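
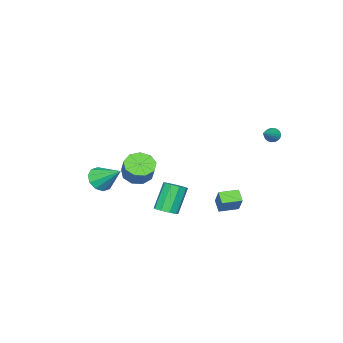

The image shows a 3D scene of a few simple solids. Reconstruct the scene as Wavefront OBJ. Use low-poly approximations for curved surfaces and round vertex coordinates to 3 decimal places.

v -0.042 2.566 -3.332
v 0.448 3.201 -2.197
v -1.03 3.263 -3.296
v -0.541 3.898 -2.161
v 0.361 3.162 -3.839
v 0.85 3.797 -2.704
v -0.628 3.859 -3.803
v -0.138 4.494 -2.668
v 1.575 0.216 -4.361
v 2.202 0.388 -3.987
v 1.212 0.296 -2.286
v 0.585 0.124 -2.659
v 1.948 0.817 -4.111
v 0.959 0.724 -2.41
v 1.52 0.964 -4.352
v 0.531 0.872 -2.651
v 1.117 0.761 -4.597
v 0.128 0.669 -2.896
v 0.929 0.304 -4.731
v -0.061 0.212 -3.03
v 1.042 -0.195 -4.692
v 0.053 -0.287 -2.991
v 1.405 -0.501 -4.498
v 0.416 -0.594 -2.797
v 1.847 -0.472 -4.239
v 0.858 -0.564 -2.538
v 2.162 -0.121 -4.037
v 1.172 -0.213 -2.336
v 1.715 -4.77 -3.398
v 2.423 -5.119 -2.887
v 1.625 -3.23 -2.222
v 2.65 -4.786 -3.306
v 2.52 -4.448 -3.76
v 2.082 -4.232 -4.075
v 1.504 -4.223 -4.132
v 1.006 -4.422 -3.908
v 0.779 -4.755 -3.489
v 0.909 -5.093 -3.035
v 1.347 -5.309 -2.72
v 1.925 -5.318 -2.663
v -4.184 3.505 0.76
v -3.905 3.39 0.325
v -2.796 3.855 1.56
v -3.948 3.621 0.3
v -4.039 3.828 0.366
v -4.158 3.972 0.511
v -4.283 4.023 0.704
v -4.387 3.971 0.909
v -4.452 3.828 1.085
v -4.464 3.62 1.196
v -4.42 3.389 1.221
v -4.33 3.182 1.155
v -4.211 3.038 1.01
v -4.086 2.987 0.817
v -3.981 3.039 0.612
v -3.916 3.182 0.436
v 2.933 -0.76 -0.921
v 3.717 -0.511 -1.397
v 4.19 0.108 -0.295
v 3.407 -0.14 0.181
v 3.263 -0.051 -1.461
v 3.736 0.569 -0.359
v 2.655 0.078 -1.272
v 3.128 0.697 -0.17
v 2.177 -0.185 -0.919
v 2.65 0.434 0.183
v 2.053 -0.717 -0.567
v 2.526 -0.098 0.535
v 2.341 -1.269 -0.38
v 2.814 -0.65 0.722
v 2.906 -1.583 -0.447
v 3.38 -0.963 0.655
v 3.484 -1.511 -0.735
v 3.958 -0.891 0.367
v 3.805 -1.088 -1.111
v 4.278 -0.468 -0.008
f 2 4 1
f 5 2 1
f 1 4 3
f 3 5 1
f 2 8 4
f 6 2 5
f 6 8 2
f 4 8 3
f 7 5 3
f 3 8 7
f 7 6 5
f 8 6 7
f 10 9 13
f 10 13 11
f 11 13 14
f 11 14 12
f 13 9 15
f 13 15 14
f 14 15 16
f 14 16 12
f 15 9 17
f 15 17 16
f 16 17 18
f 16 18 12
f 17 9 19
f 17 19 18
f 18 19 20
f 18 20 12
f 19 9 21
f 19 21 20
f 20 21 22
f 20 22 12
f 21 9 23
f 21 23 22
f 22 23 24
f 22 24 12
f 23 9 25
f 23 25 24
f 24 25 26
f 24 26 12
f 25 9 27
f 25 27 26
f 26 27 28
f 26 28 12
f 27 9 10
f 27 10 28
f 28 10 11
f 28 11 12
f 30 29 32
f 30 32 31
f 32 29 33
f 32 33 31
f 33 29 34
f 33 34 31
f 34 29 35
f 34 35 31
f 35 29 36
f 35 36 31
f 36 29 37
f 36 37 31
f 37 29 38
f 37 38 31
f 38 29 39
f 38 39 31
f 39 29 40
f 39 40 31
f 40 29 30
f 40 30 31
f 42 41 44
f 42 44 43
f 44 41 45
f 44 45 43
f 45 41 46
f 45 46 43
f 46 41 47
f 46 47 43
f 47 41 48
f 47 48 43
f 48 41 49
f 48 49 43
f 49 41 50
f 49 50 43
f 50 41 51
f 50 51 43
f 51 41 52
f 51 52 43
f 52 41 53
f 52 53 43
f 53 41 54
f 53 54 43
f 54 41 55
f 54 55 43
f 55 41 56
f 55 56 43
f 56 41 42
f 56 42 43
f 58 57 61
f 58 61 59
f 59 61 62
f 59 62 60
f 61 57 63
f 61 63 62
f 62 63 64
f 62 64 60
f 63 57 65
f 63 65 64
f 64 65 66
f 64 66 60
f 65 57 67
f 65 67 66
f 66 67 68
f 66 68 60
f 67 57 69
f 67 69 68
f 68 69 70
f 68 70 60
f 69 57 71
f 69 71 70
f 70 71 72
f 70 72 60
f 71 57 73
f 71 73 72
f 72 73 74
f 72 74 60
f 73 57 75
f 73 75 74
f 74 75 76
f 74 76 60
f 75 57 58
f 75 58 76
f 76 58 59
f 76 59 60



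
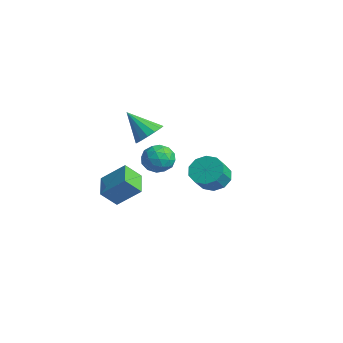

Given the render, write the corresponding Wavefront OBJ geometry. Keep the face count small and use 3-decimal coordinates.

v 0.911 -2.118 1.437
v 1.802 -1.917 1.683
v 1.318 -3.563 1.137
v 2.209 -3.362 1.383
v 1.53 -3.381 2.041
v 1.278 -2.487 2.226
v 1.842 -2.993 0.594
v 1.59 -2.099 0.779
v 2.378 -2.458 1.162
v 2.185 -2.698 2.056
v 0.935 -2.782 0.764
v 0.742 -3.022 1.658
v 1.321 -1.89 1.586
v 1.799 -3.59 1.234
v 1.4 -3.6 1.621
v 1.924 -3.482 1.765
v 1.012 -2.226 1.906
v 1.537 -2.108 2.05
v 1.376 -2.968 2.261
v 1.583 -3.372 0.77
v 2.108 -3.254 0.914
v 1.196 -1.998 1.055
v 1.72 -1.88 1.199
v 1.744 -2.512 0.559
v 2.183 -2.091 1.424
v 2.422 -2.94 1.248
v 2.206 -2.723 0.784
v 2.058 -2.198 0.893
v 2.07 -2.232 1.95
v 2.309 -3.081 1.774
v 1.909 -3.092 2.161
v 1.761 -2.567 2.27
v 2.408 -2.549 1.644
v 0.811 -2.399 1.046
v 1.05 -3.248 0.87
v 1.359 -2.913 0.55
v 1.211 -2.388 0.659
v 0.698 -2.54 1.572
v 0.937 -3.389 1.396
v 1.062 -3.282 1.927
v 0.914 -2.757 2.036
v 0.712 -2.931 1.176
v -2.223 -1.205 1.176
v -1.641 -0.854 1.825
v -3.317 -1.995 2.584
v -1.977 -0.509 1.758
v -2.379 -0.35 1.534
v -2.74 -0.42 1.215
v -2.962 -0.701 0.885
v -2.986 -1.116 0.634
v -2.806 -1.556 0.527
v -2.47 -1.901 0.594
v -2.068 -2.06 0.817
v -1.707 -1.989 1.136
v -1.485 -1.709 1.466
v -1.461 -1.293 1.718
v -0.615 -4.016 -2.651
v -0.809 -4.875 -1.736
v -1.949 -3.305 -2.265
v -2.142 -4.164 -1.35
v 0.242 -3.016 -1.53
v 0.049 -3.875 -0.615
v -1.091 -2.305 -1.144
v -1.285 -3.164 -0.229
v -2.876 3.148 -3.403
v -1.939 3.263 -3.839
v -1.366 2.407 -2.832
v -2.304 2.292 -2.397
v -2.013 3.728 -3.402
v -1.44 2.872 -2.395
v -2.417 3.971 -2.965
v -1.844 3.116 -1.958
v -2.996 3.9 -2.696
v -2.424 3.045 -1.689
v -3.53 3.542 -2.697
v -2.957 2.686 -1.69
v -3.814 3.033 -2.968
v -3.241 2.177 -1.961
v -3.74 2.568 -3.405
v -3.167 1.712 -2.398
v -3.336 2.324 -3.842
v -2.763 1.469 -2.835
v -2.756 2.395 -4.111
v -2.184 1.54 -3.104
v -2.223 2.754 -4.11
v -1.65 1.898 -3.103
f 1 38 17
f 38 12 41
f 17 41 6
f 38 41 17
f 1 17 13
f 17 6 18
f 13 18 2
f 17 18 13
f 1 13 22
f 13 2 23
f 22 23 8
f 13 23 22
f 1 22 34
f 22 8 37
f 34 37 11
f 22 37 34
f 1 34 38
f 34 11 42
f 38 42 12
f 34 42 38
f 2 18 29
f 18 6 32
f 29 32 10
f 18 32 29
f 6 41 19
f 41 12 40
f 19 40 5
f 41 40 19
f 12 42 39
f 42 11 35
f 39 35 3
f 42 35 39
f 11 37 36
f 37 8 24
f 36 24 7
f 37 24 36
f 8 23 28
f 23 2 25
f 28 25 9
f 23 25 28
f 4 30 16
f 30 10 31
f 16 31 5
f 30 31 16
f 4 16 14
f 16 5 15
f 14 15 3
f 16 15 14
f 4 14 21
f 14 3 20
f 21 20 7
f 14 20 21
f 4 21 26
f 21 7 27
f 26 27 9
f 21 27 26
f 4 26 30
f 26 9 33
f 30 33 10
f 26 33 30
f 5 31 19
f 31 10 32
f 19 32 6
f 31 32 19
f 3 15 39
f 15 5 40
f 39 40 12
f 15 40 39
f 7 20 36
f 20 3 35
f 36 35 11
f 20 35 36
f 9 27 28
f 27 7 24
f 28 24 8
f 27 24 28
f 10 33 29
f 33 9 25
f 29 25 2
f 33 25 29
f 44 43 46
f 44 46 45
f 46 43 47
f 46 47 45
f 47 43 48
f 47 48 45
f 48 43 49
f 48 49 45
f 49 43 50
f 49 50 45
f 50 43 51
f 50 51 45
f 51 43 52
f 51 52 45
f 52 43 53
f 52 53 45
f 53 43 54
f 53 54 45
f 54 43 55
f 54 55 45
f 55 43 56
f 55 56 45
f 56 43 44
f 56 44 45
f 58 60 57
f 61 58 57
f 57 60 59
f 59 61 57
f 58 64 60
f 62 58 61
f 62 64 58
f 60 64 59
f 63 61 59
f 59 64 63
f 63 62 61
f 64 62 63
f 66 65 69
f 66 69 67
f 67 69 70
f 67 70 68
f 69 65 71
f 69 71 70
f 70 71 72
f 70 72 68
f 71 65 73
f 71 73 72
f 72 73 74
f 72 74 68
f 73 65 75
f 73 75 74
f 74 75 76
f 74 76 68
f 75 65 77
f 75 77 76
f 76 77 78
f 76 78 68
f 77 65 79
f 77 79 78
f 78 79 80
f 78 80 68
f 79 65 81
f 79 81 80
f 80 81 82
f 80 82 68
f 81 65 83
f 81 83 82
f 82 83 84
f 82 84 68
f 83 65 85
f 83 85 84
f 84 85 86
f 84 86 68
f 85 65 66
f 85 66 86
f 86 66 67
f 86 67 68



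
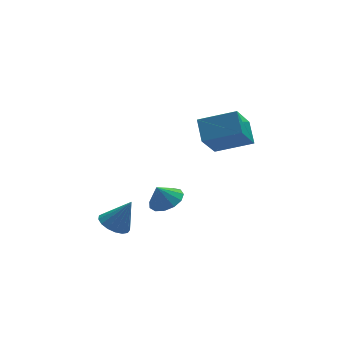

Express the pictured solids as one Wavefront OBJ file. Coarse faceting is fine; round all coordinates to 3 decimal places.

v -1.614 -3.711 -1.442
v -0.915 -3.625 -1.82
v -0.846 -3.869 -0.058
v -1.012 -3.267 -1.725
v -1.247 -3.011 -1.565
v -1.566 -2.915 -1.377
v -1.897 -3.001 -1.204
v -2.162 -3.25 -1.085
v -2.302 -3.605 -1.047
v -2.284 -3.984 -1.101
v -2.113 -4.3 -1.232
v -1.827 -4.481 -1.411
v -1.493 -4.486 -1.597
v -1.186 -4.314 -1.748
v -0.977 -4.003 -1.828
v 2.396 -4.001 3.26
v 2.563 -2.963 3.99
v 3.364 -3.114 1.778
v 3.53 -2.076 2.507
v 4.01 -4.704 3.893
v 4.176 -3.666 4.622
v 4.977 -3.817 2.41
v 5.144 -2.779 3.14
v 1.078 -3.045 -0.974
v 1.625 -2.403 -0.762
v 0.642 -2.975 -0.066
v 1.234 -2.189 -0.965
v 0.793 -2.247 -1.172
v 0.442 -2.558 -1.316
v 0.294 -3.024 -1.351
v 0.394 -3.496 -1.267
v 0.711 -3.825 -1.09
v 1.145 -3.907 -0.876
v 1.557 -3.714 -0.693
v 1.817 -3.309 -0.6
v 1.842 -2.821 -0.625
f 2 1 4
f 2 4 3
f 4 1 5
f 4 5 3
f 5 1 6
f 5 6 3
f 6 1 7
f 6 7 3
f 7 1 8
f 7 8 3
f 8 1 9
f 8 9 3
f 9 1 10
f 9 10 3
f 10 1 11
f 10 11 3
f 11 1 12
f 11 12 3
f 12 1 13
f 12 13 3
f 13 1 14
f 13 14 3
f 14 1 15
f 14 15 3
f 15 1 2
f 15 2 3
f 17 19 16
f 20 17 16
f 16 19 18
f 18 20 16
f 17 23 19
f 21 17 20
f 21 23 17
f 19 23 18
f 22 20 18
f 18 23 22
f 22 21 20
f 23 21 22
f 25 24 27
f 25 27 26
f 27 24 28
f 27 28 26
f 28 24 29
f 28 29 26
f 29 24 30
f 29 30 26
f 30 24 31
f 30 31 26
f 31 24 32
f 31 32 26
f 32 24 33
f 32 33 26
f 33 24 34
f 33 34 26
f 34 24 35
f 34 35 26
f 35 24 36
f 35 36 26
f 36 24 25
f 36 25 26



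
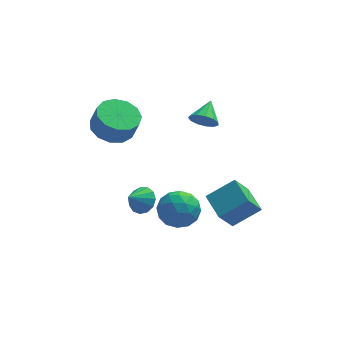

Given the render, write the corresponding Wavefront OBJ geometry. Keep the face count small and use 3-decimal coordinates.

v -1.5 0.685 -1.317
v -0.924 0.772 -0.441
v -1.216 -0.992 -1.339
v -0.64 -0.905 -0.463
v -1.679 -0.753 -0.426
v -1.855 0.284 -0.412
v -0.285 -0.504 -1.368
v -0.461 0.533 -1.354
v -0.173 0.037 -0.473
v -1.035 -0.117 0.109
v -1.105 -0.103 -1.889
v -1.967 -0.257 -1.307
v -1.237 0.876 -0.877
v -0.903 -1.096 -0.903
v -1.514 -1.006 -0.881
v -1.175 -0.955 -0.366
v -1.785 0.589 -0.86
v -1.446 0.64 -0.346
v -1.89 -0.256 -0.336
v -0.694 -0.86 -1.434
v -0.355 -0.809 -0.92
v -0.965 0.735 -1.414
v -0.626 0.786 -0.899
v -0.25 0.036 -1.444
v -0.457 0.495 -0.381
v -0.29 -0.491 -0.394
v -0.081 -0.255 -0.925
v -0.185 0.354 -0.918
v -0.964 0.404 -0.039
v -0.797 -0.582 -0.052
v -1.408 -0.492 -0.03
v -1.511 0.117 -0.022
v -0.522 -0.028 -0.057
v -1.343 0.362 -1.728
v -1.176 -0.624 -1.741
v -0.629 -0.337 -1.758
v -0.732 0.272 -1.75
v -1.85 0.271 -1.386
v -1.683 -0.715 -1.399
v -1.955 -0.574 -0.862
v -2.059 0.035 -0.855
v -1.618 -0.192 -1.723
v 0.231 2.507 3.061
v 0.641 2.104 3.494
v 0.649 3.533 3.619
v 0.868 2.189 3.168
v 0.892 2.375 2.808
v 0.706 2.603 2.529
v 0.369 2.8 2.418
v -0.011 2.905 2.512
v -0.315 2.883 2.78
v -0.446 2.742 3.137
v -0.361 2.526 3.47
v -0.089 2.305 3.674
v 0.285 2.147 3.682
v 0.689 -0.575 -1.135
v 2.022 -0.298 -0.276
v 0.208 0.732 -0.81
v 1.541 1.009 0.049
v 1.379 -0.009 -2.389
v 2.712 0.268 -1.53
v 0.898 1.298 -2.064
v 2.231 1.575 -1.205
v -2.643 1.165 -1.327
v -2.044 0.874 -1.004
v -3.297 0.655 -0.573
v -2.113 1.24 -0.816
v -2.35 1.582 -0.79
v -2.68 1.791 -0.935
v -2.998 1.802 -1.204
v -3.204 1.61 -1.512
v -3.231 1.277 -1.761
v -3.072 0.908 -1.872
v -2.776 0.62 -1.81
v -2.439 0.506 -1.594
v -2.166 0.6 -1.294
v -3.869 3.202 2.244
v -3 2.691 1.886
v -2.682 2.466 2.979
v -3.551 2.978 3.336
v -2.84 3.268 1.958
v -2.522 3.043 3.051
v -3.006 3.824 2.121
v -2.689 3.599 3.213
v -3.447 4.182 2.322
v -3.129 3.958 3.415
v -4.021 4.23 2.499
v -3.704 4.005 3.592
v -4.547 3.951 2.595
v -4.23 3.727 3.688
v -4.858 3.435 2.579
v -4.54 3.21 3.672
v -4.855 2.845 2.457
v -4.537 2.62 3.549
v -4.538 2.368 2.267
v -4.22 2.143 3.359
v -4.009 2.156 2.069
v -3.692 1.931 3.162
v -3.436 2.276 1.927
v -3.118 2.052 3.02
f 1 38 17
f 38 12 41
f 17 41 6
f 38 41 17
f 1 17 13
f 17 6 18
f 13 18 2
f 17 18 13
f 1 13 22
f 13 2 23
f 22 23 8
f 13 23 22
f 1 22 34
f 22 8 37
f 34 37 11
f 22 37 34
f 1 34 38
f 34 11 42
f 38 42 12
f 34 42 38
f 2 18 29
f 18 6 32
f 29 32 10
f 18 32 29
f 6 41 19
f 41 12 40
f 19 40 5
f 41 40 19
f 12 42 39
f 42 11 35
f 39 35 3
f 42 35 39
f 11 37 36
f 37 8 24
f 36 24 7
f 37 24 36
f 8 23 28
f 23 2 25
f 28 25 9
f 23 25 28
f 4 30 16
f 30 10 31
f 16 31 5
f 30 31 16
f 4 16 14
f 16 5 15
f 14 15 3
f 16 15 14
f 4 14 21
f 14 3 20
f 21 20 7
f 14 20 21
f 4 21 26
f 21 7 27
f 26 27 9
f 21 27 26
f 4 26 30
f 26 9 33
f 30 33 10
f 26 33 30
f 5 31 19
f 31 10 32
f 19 32 6
f 31 32 19
f 3 15 39
f 15 5 40
f 39 40 12
f 15 40 39
f 7 20 36
f 20 3 35
f 36 35 11
f 20 35 36
f 9 27 28
f 27 7 24
f 28 24 8
f 27 24 28
f 10 33 29
f 33 9 25
f 29 25 2
f 33 25 29
f 44 43 46
f 44 46 45
f 46 43 47
f 46 47 45
f 47 43 48
f 47 48 45
f 48 43 49
f 48 49 45
f 49 43 50
f 49 50 45
f 50 43 51
f 50 51 45
f 51 43 52
f 51 52 45
f 52 43 53
f 52 53 45
f 53 43 54
f 53 54 45
f 54 43 55
f 54 55 45
f 55 43 44
f 55 44 45
f 57 59 56
f 60 57 56
f 56 59 58
f 58 60 56
f 57 63 59
f 61 57 60
f 61 63 57
f 59 63 58
f 62 60 58
f 58 63 62
f 62 61 60
f 63 61 62
f 65 64 67
f 65 67 66
f 67 64 68
f 67 68 66
f 68 64 69
f 68 69 66
f 69 64 70
f 69 70 66
f 70 64 71
f 70 71 66
f 71 64 72
f 71 72 66
f 72 64 73
f 72 73 66
f 73 64 74
f 73 74 66
f 74 64 75
f 74 75 66
f 75 64 76
f 75 76 66
f 76 64 65
f 76 65 66
f 78 77 81
f 78 81 79
f 79 81 82
f 79 82 80
f 81 77 83
f 81 83 82
f 82 83 84
f 82 84 80
f 83 77 85
f 83 85 84
f 84 85 86
f 84 86 80
f 85 77 87
f 85 87 86
f 86 87 88
f 86 88 80
f 87 77 89
f 87 89 88
f 88 89 90
f 88 90 80
f 89 77 91
f 89 91 90
f 90 91 92
f 90 92 80
f 91 77 93
f 91 93 92
f 92 93 94
f 92 94 80
f 93 77 95
f 93 95 94
f 94 95 96
f 94 96 80
f 95 77 97
f 95 97 96
f 96 97 98
f 96 98 80
f 97 77 99
f 97 99 98
f 98 99 100
f 98 100 80
f 99 77 78
f 99 78 100
f 100 78 79
f 100 79 80



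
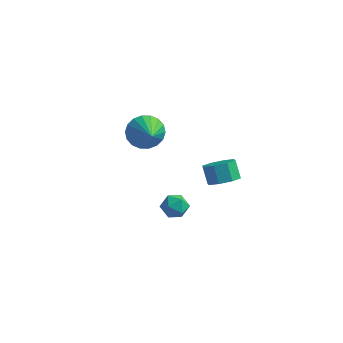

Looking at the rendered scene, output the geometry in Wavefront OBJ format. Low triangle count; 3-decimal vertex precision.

v -1.074 -0.657 0.974
v -0.298 -0.218 0.854
v -0.266 -1.843 1.866
v -0.439 -0.059 1.194
v -0.706 -0.018 1.49
v -1.046 -0.104 1.683
v -1.391 -0.3 1.736
v -1.674 -0.566 1.638
v -1.838 -0.85 1.409
v -1.851 -1.096 1.093
v -1.709 -1.256 0.754
v -1.442 -1.296 0.458
v -1.102 -1.21 0.264
v -0.757 -1.015 0.211
v -0.474 -0.748 0.309
v -0.31 -0.464 0.539
v 1.579 2.292 -4.096
v 2.319 2.479 -3.798
v 1.882 2.916 -2.986
v 1.141 2.728 -3.284
v 2.087 2.931 -4.166
v 1.65 3.368 -3.354
v 1.557 3.009 -4.493
v 1.12 3.445 -3.682
v 1.04 2.666 -4.588
v 0.602 3.103 -3.776
v 0.838 2.104 -4.394
v 0.401 2.541 -3.582
v 1.07 1.652 -4.026
v 0.633 2.089 -3.214
v 1.6 1.575 -3.698
v 1.163 2.011 -2.887
v 2.118 1.917 -3.604
v 1.68 2.354 -2.792
v 0.946 -3.033 -1.069
v 1.53 -2.923 -1.406
v 1.37 -3.957 -0.634
v 1.954 -3.847 -0.971
v 1.774 -3.435 -0.456
v 1.511 -2.864 -0.725
v 1.389 -4.016 -1.315
v 1.126 -3.445 -1.584
v 1.804 -3.531 -1.558
v 2.042 -3.171 -1.027
v 0.858 -3.709 -1.013
v 1.096 -3.349 -0.482
f 2 1 4
f 2 4 3
f 4 1 5
f 4 5 3
f 5 1 6
f 5 6 3
f 6 1 7
f 6 7 3
f 7 1 8
f 7 8 3
f 8 1 9
f 8 9 3
f 9 1 10
f 9 10 3
f 10 1 11
f 10 11 3
f 11 1 12
f 11 12 3
f 12 1 13
f 12 13 3
f 13 1 14
f 13 14 3
f 14 1 15
f 14 15 3
f 15 1 16
f 15 16 3
f 16 1 2
f 16 2 3
f 18 17 21
f 18 21 19
f 19 21 22
f 19 22 20
f 21 17 23
f 21 23 22
f 22 23 24
f 22 24 20
f 23 17 25
f 23 25 24
f 24 25 26
f 24 26 20
f 25 17 27
f 25 27 26
f 26 27 28
f 26 28 20
f 27 17 29
f 27 29 28
f 28 29 30
f 28 30 20
f 29 17 31
f 29 31 30
f 30 31 32
f 30 32 20
f 31 17 33
f 31 33 32
f 32 33 34
f 32 34 20
f 33 17 18
f 33 18 34
f 34 18 19
f 34 19 20
f 35 46 40
f 35 40 36
f 35 36 42
f 35 42 45
f 35 45 46
f 36 40 44
f 40 46 39
f 46 45 37
f 45 42 41
f 42 36 43
f 38 44 39
f 38 39 37
f 38 37 41
f 38 41 43
f 38 43 44
f 39 44 40
f 37 39 46
f 41 37 45
f 43 41 42
f 44 43 36



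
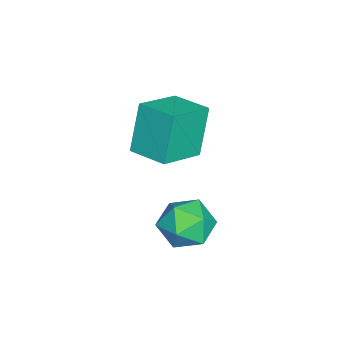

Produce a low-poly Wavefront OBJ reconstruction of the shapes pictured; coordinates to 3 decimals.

v -0.779 -2.067 -2.737
v -1.359 -1.943 -1.208
v -0.223 -0.999 -2.612
v -0.803 -0.876 -1.083
v 0.443 -2.764 -2.217
v -0.137 -2.641 -0.688
v 0.999 -1.697 -2.092
v 0.419 -1.573 -0.563
v 1.776 -0.577 -2.664
v 2.572 -0.275 -2.686
v 2.028 -1.325 -3.794
v 2.824 -1.023 -3.816
v 2.588 -1.556 -3.194
v 2.432 -1.093 -2.497
v 2.168 -0.507 -3.983
v 2.012 -0.044 -3.286
v 2.814 -0.231 -3.502
v 3.074 -0.88 -3.014
v 1.526 -0.72 -3.466
v 1.786 -1.369 -2.978
f 2 4 1
f 5 2 1
f 1 4 3
f 3 5 1
f 2 8 4
f 6 2 5
f 6 8 2
f 4 8 3
f 7 5 3
f 3 8 7
f 7 6 5
f 8 6 7
f 9 20 14
f 9 14 10
f 9 10 16
f 9 16 19
f 9 19 20
f 10 14 18
f 14 20 13
f 20 19 11
f 19 16 15
f 16 10 17
f 12 18 13
f 12 13 11
f 12 11 15
f 12 15 17
f 12 17 18
f 13 18 14
f 11 13 20
f 15 11 19
f 17 15 16
f 18 17 10



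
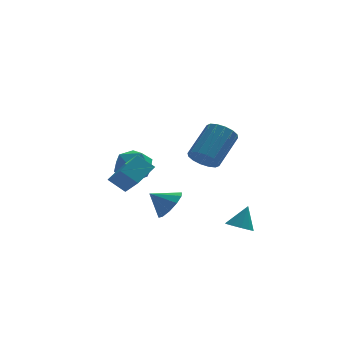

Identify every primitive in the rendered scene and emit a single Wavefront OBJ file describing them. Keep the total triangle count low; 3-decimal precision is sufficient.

v -2.022 3.575 -0.438
v -1.478 4.155 -1.093
v -0.762 3.625 0.653
v -0.218 4.205 -0.002
v -1.054 4.594 0.458
v -1.832 4.563 -0.216
v -0.408 3.217 -0.224
v -1.186 3.186 -0.898
v -0.48 3.934 -0.961
v -0.879 4.785 -0.539
v -1.361 2.995 0.099
v -1.76 3.846 0.521
v -0.107 -1.731 -0.331
v 0.289 -1.096 0.049
v -0.973 -1.589 0.331
v 0.017 -0.901 -0.348
v -0.302 -1.023 -0.739
v -0.546 -1.416 -0.974
v -0.623 -1.93 -0.964
v -0.503 -2.367 -0.712
v -0.231 -2.562 -0.315
v 0.088 -2.44 0.076
v 0.333 -2.047 0.311
v 0.409 -1.533 0.301
v 1.449 -0.649 1.841
v 2.035 -1.132 1.812
v 3.016 -0.015 3.01
v 2.431 0.469 3.039
v 2.1 -0.876 1.52
v 3.081 0.241 2.719
v 1.99 -0.559 1.314
v 2.972 0.558 2.513
v 1.736 -0.266 1.25
v 2.717 0.851 2.448
v 1.404 -0.076 1.343
v 2.386 1.042 2.542
v 1.085 -0.039 1.57
v 2.067 1.079 2.769
v 0.864 -0.165 1.87
v 1.845 0.952 3.068
v 0.799 -0.421 2.161
v 1.78 0.696 3.36
v 0.908 -0.738 2.367
v 1.89 0.379 3.566
v 1.163 -1.031 2.432
v 2.144 0.086 3.63
v 1.494 -1.222 2.338
v 2.476 -0.104 3.537
v 1.813 -1.259 2.111
v 2.795 -0.141 3.31
v -2.474 1.653 -0.114
v -2.03 0.453 0.897
v -1.641 2.467 0.486
v -1.197 1.267 1.496
v -1.723 1.373 -0.776
v -1.279 0.173 0.234
v -0.89 2.187 -0.177
v -0.446 0.987 0.834
v 2.874 -1.675 -1.84
v 3.242 -1.238 -2.151
v 3.306 -1.285 -0.78
v 2.888 -1.067 -2.07
v 2.528 -1.128 -1.901
v 2.301 -1.398 -1.709
v 2.293 -1.774 -1.567
v 2.506 -2.112 -1.53
v 2.861 -2.283 -1.611
v 3.22 -2.222 -1.78
v 3.447 -1.952 -1.972
v 3.456 -1.577 -2.113
f 1 12 6
f 1 6 2
f 1 2 8
f 1 8 11
f 1 11 12
f 2 6 10
f 6 12 5
f 12 11 3
f 11 8 7
f 8 2 9
f 4 10 5
f 4 5 3
f 4 3 7
f 4 7 9
f 4 9 10
f 5 10 6
f 3 5 12
f 7 3 11
f 9 7 8
f 10 9 2
f 14 13 16
f 14 16 15
f 16 13 17
f 16 17 15
f 17 13 18
f 17 18 15
f 18 13 19
f 18 19 15
f 19 13 20
f 19 20 15
f 20 13 21
f 20 21 15
f 21 13 22
f 21 22 15
f 22 13 23
f 22 23 15
f 23 13 24
f 23 24 15
f 24 13 14
f 24 14 15
f 26 25 29
f 26 29 27
f 27 29 30
f 27 30 28
f 29 25 31
f 29 31 30
f 30 31 32
f 30 32 28
f 31 25 33
f 31 33 32
f 32 33 34
f 32 34 28
f 33 25 35
f 33 35 34
f 34 35 36
f 34 36 28
f 35 25 37
f 35 37 36
f 36 37 38
f 36 38 28
f 37 25 39
f 37 39 38
f 38 39 40
f 38 40 28
f 39 25 41
f 39 41 40
f 40 41 42
f 40 42 28
f 41 25 43
f 41 43 42
f 42 43 44
f 42 44 28
f 43 25 45
f 43 45 44
f 44 45 46
f 44 46 28
f 45 25 47
f 45 47 46
f 46 47 48
f 46 48 28
f 47 25 49
f 47 49 48
f 48 49 50
f 48 50 28
f 49 25 26
f 49 26 50
f 50 26 27
f 50 27 28
f 52 54 51
f 55 52 51
f 51 54 53
f 53 55 51
f 52 58 54
f 56 52 55
f 56 58 52
f 54 58 53
f 57 55 53
f 53 58 57
f 57 56 55
f 58 56 57
f 60 59 62
f 60 62 61
f 62 59 63
f 62 63 61
f 63 59 64
f 63 64 61
f 64 59 65
f 64 65 61
f 65 59 66
f 65 66 61
f 66 59 67
f 66 67 61
f 67 59 68
f 67 68 61
f 68 59 69
f 68 69 61
f 69 59 70
f 69 70 61
f 70 59 60
f 70 60 61



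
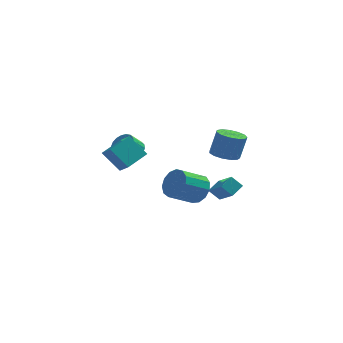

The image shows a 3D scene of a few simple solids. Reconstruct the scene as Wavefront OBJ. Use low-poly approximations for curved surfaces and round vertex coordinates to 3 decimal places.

v 2.524 -3.541 2.025
v 3.213 -3.974 1.921
v 3.565 -3.752 3.331
v 2.876 -3.319 3.435
v 3.319 -3.534 1.825
v 3.671 -3.313 3.235
v 3.173 -3.097 1.793
v 3.525 -2.875 3.203
v 2.821 -2.801 1.834
v 3.173 -2.579 3.244
v 2.375 -2.739 1.936
v 2.727 -2.518 3.346
v 1.976 -2.933 2.066
v 2.328 -2.711 3.476
v 1.751 -3.319 2.183
v 2.103 -3.097 3.593
v 1.771 -3.776 2.25
v 2.123 -3.554 3.66
v 2.031 -4.158 2.245
v 2.383 -3.936 3.655
v 2.447 -4.344 2.171
v 2.799 -4.122 3.581
v 2.887 -4.276 2.05
v 3.239 -4.054 3.46
v -2.986 3.815 -1.559
v -2.399 3.333 -1.433
v -2.967 2.843 -0.656
v -3.554 3.325 -0.781
v -2.331 3.593 -1.22
v -2.899 3.103 -0.443
v -2.393 3.897 -1.074
v -2.961 3.407 -0.297
v -2.573 4.184 -1.024
v -3.141 3.695 -0.247
v -2.834 4.399 -1.08
v -3.402 3.909 -0.303
v -3.126 4.497 -1.231
v -3.694 4.008 -0.454
v -3.389 4.461 -1.447
v -3.957 3.972 -0.669
v -3.573 4.297 -1.684
v -4.141 3.807 -0.907
v -3.641 4.037 -1.897
v -4.209 3.547 -1.12
v -3.579 3.733 -2.043
v -4.147 3.243 -1.266
v -3.399 3.445 -2.093
v -3.967 2.956 -1.316
v -3.138 3.231 -2.037
v -3.706 2.741 -1.26
v -2.846 3.132 -1.886
v -3.414 2.643 -1.109
v -2.583 3.168 -1.671
v -3.151 2.679 -0.893
v -2.844 -3.782 0.76
v -2.321 -4.502 1.406
v -3.803 -3.489 1.862
v -3.279 -4.209 2.508
v -1.981 -2.731 1.232
v -1.457 -3.451 1.878
v -2.939 -2.438 2.334
v -2.416 -3.158 2.98
v 0.639 3.615 -4.365
v 1.088 3.863 -3.484
v -0.17 2.972 -2.593
v -0.619 2.725 -3.475
v 0.711 4.282 -3.596
v -0.546 3.391 -2.706
v 0.312 4.489 -3.953
v -0.946 3.598 -3.063
v 0.016 4.419 -4.441
v -1.242 3.529 -3.55
v -0.082 4.094 -4.905
v -1.34 3.203 -4.014
v 0.049 3.617 -5.197
v -1.209 2.726 -4.307
v 0.367 3.139 -5.225
v -0.891 2.249 -4.335
v 0.772 2.813 -4.981
v -0.486 1.922 -4.09
v 1.134 2.741 -4.54
v -0.124 1.85 -3.65
v 1.339 2.947 -4.045
v 0.082 2.056 -3.154
v 1.322 3.365 -3.651
v 0.065 2.474 -2.76
v 2.024 1.074 -3.761
v 2.79 -0.108 -2.791
v 1.397 1.168 -3.151
v 2.163 -0.013 -2.181
v 2.537 1.753 -3.339
v 3.303 0.572 -2.369
v 1.91 1.848 -2.729
v 2.676 0.666 -1.759
f 2 1 5
f 2 5 3
f 3 5 6
f 3 6 4
f 5 1 7
f 5 7 6
f 6 7 8
f 6 8 4
f 7 1 9
f 7 9 8
f 8 9 10
f 8 10 4
f 9 1 11
f 9 11 10
f 10 11 12
f 10 12 4
f 11 1 13
f 11 13 12
f 12 13 14
f 12 14 4
f 13 1 15
f 13 15 14
f 14 15 16
f 14 16 4
f 15 1 17
f 15 17 16
f 16 17 18
f 16 18 4
f 17 1 19
f 17 19 18
f 18 19 20
f 18 20 4
f 19 1 21
f 19 21 20
f 20 21 22
f 20 22 4
f 21 1 23
f 21 23 22
f 22 23 24
f 22 24 4
f 23 1 2
f 23 2 24
f 24 2 3
f 24 3 4
f 26 25 29
f 26 29 27
f 27 29 30
f 27 30 28
f 29 25 31
f 29 31 30
f 30 31 32
f 30 32 28
f 31 25 33
f 31 33 32
f 32 33 34
f 32 34 28
f 33 25 35
f 33 35 34
f 34 35 36
f 34 36 28
f 35 25 37
f 35 37 36
f 36 37 38
f 36 38 28
f 37 25 39
f 37 39 38
f 38 39 40
f 38 40 28
f 39 25 41
f 39 41 40
f 40 41 42
f 40 42 28
f 41 25 43
f 41 43 42
f 42 43 44
f 42 44 28
f 43 25 45
f 43 45 44
f 44 45 46
f 44 46 28
f 45 25 47
f 45 47 46
f 46 47 48
f 46 48 28
f 47 25 49
f 47 49 48
f 48 49 50
f 48 50 28
f 49 25 51
f 49 51 50
f 50 51 52
f 50 52 28
f 51 25 53
f 51 53 52
f 52 53 54
f 52 54 28
f 53 25 26
f 53 26 54
f 54 26 27
f 54 27 28
f 56 58 55
f 59 56 55
f 55 58 57
f 57 59 55
f 56 62 58
f 60 56 59
f 60 62 56
f 58 62 57
f 61 59 57
f 57 62 61
f 61 60 59
f 62 60 61
f 64 63 67
f 64 67 65
f 65 67 68
f 65 68 66
f 67 63 69
f 67 69 68
f 68 69 70
f 68 70 66
f 69 63 71
f 69 71 70
f 70 71 72
f 70 72 66
f 71 63 73
f 71 73 72
f 72 73 74
f 72 74 66
f 73 63 75
f 73 75 74
f 74 75 76
f 74 76 66
f 75 63 77
f 75 77 76
f 76 77 78
f 76 78 66
f 77 63 79
f 77 79 78
f 78 79 80
f 78 80 66
f 79 63 81
f 79 81 80
f 80 81 82
f 80 82 66
f 81 63 83
f 81 83 82
f 82 83 84
f 82 84 66
f 83 63 85
f 83 85 84
f 84 85 86
f 84 86 66
f 85 63 64
f 85 64 86
f 86 64 65
f 86 65 66
f 88 90 87
f 91 88 87
f 87 90 89
f 89 91 87
f 88 94 90
f 92 88 91
f 92 94 88
f 90 94 89
f 93 91 89
f 89 94 93
f 93 92 91
f 94 92 93



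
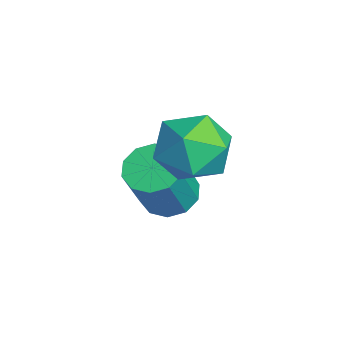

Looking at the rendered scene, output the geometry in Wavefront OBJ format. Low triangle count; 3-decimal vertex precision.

v -0.732 2.304 -3.414
v -0.026 2.101 -3.778
v 0.677 1.513 -2.091
v -0.028 1.716 -1.726
v 0.01 2.583 -3.626
v 0.713 1.995 -1.938
v -0.238 2.958 -3.392
v 0.465 2.371 -1.704
v -0.674 3.083 -3.166
v 0.029 2.496 -1.479
v -1.132 2.911 -3.035
v -0.429 2.324 -1.348
v -1.437 2.507 -3.049
v -0.734 1.919 -1.362
v -1.473 2.025 -3.202
v -0.77 1.437 -1.514
v -1.225 1.649 -3.436
v -0.522 1.062 -1.748
v -0.789 1.524 -3.661
v -0.086 0.937 -1.974
v -0.331 1.696 -3.792
v 0.372 1.109 -2.105
v 0.376 3.029 0.426
v 1.349 3.295 -0.117
v -0.109 1.925 -0.983
v 0.864 2.191 -1.526
v 0.896 1.556 -0.573
v 1.195 2.238 0.298
v 0.045 2.982 -1.398
v 0.344 3.664 -0.527
v 1.145 3.266 -1.245
v 1.67 2.385 -0.735
v -0.43 2.835 -0.365
v 0.095 1.954 0.145
f 2 1 5
f 2 5 3
f 3 5 6
f 3 6 4
f 5 1 7
f 5 7 6
f 6 7 8
f 6 8 4
f 7 1 9
f 7 9 8
f 8 9 10
f 8 10 4
f 9 1 11
f 9 11 10
f 10 11 12
f 10 12 4
f 11 1 13
f 11 13 12
f 12 13 14
f 12 14 4
f 13 1 15
f 13 15 14
f 14 15 16
f 14 16 4
f 15 1 17
f 15 17 16
f 16 17 18
f 16 18 4
f 17 1 19
f 17 19 18
f 18 19 20
f 18 20 4
f 19 1 21
f 19 21 20
f 20 21 22
f 20 22 4
f 21 1 2
f 21 2 22
f 22 2 3
f 22 3 4
f 23 34 28
f 23 28 24
f 23 24 30
f 23 30 33
f 23 33 34
f 24 28 32
f 28 34 27
f 34 33 25
f 33 30 29
f 30 24 31
f 26 32 27
f 26 27 25
f 26 25 29
f 26 29 31
f 26 31 32
f 27 32 28
f 25 27 34
f 29 25 33
f 31 29 30
f 32 31 24



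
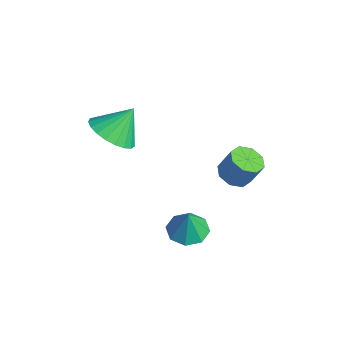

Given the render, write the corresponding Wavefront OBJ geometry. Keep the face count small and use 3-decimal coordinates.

v 1.431 -1.273 -1.381
v 2.097 -1.657 -1.604
v 1.749 -1.387 -0.239
v 2.177 -1.051 -1.566
v 1.821 -0.575 -1.419
v 1.236 -0.508 -1.25
v 0.766 -0.889 -1.157
v 0.685 -1.495 -1.196
v 1.042 -1.971 -1.342
v 1.627 -2.038 -1.511
v -0.476 -3.374 3.266
v 0.267 -3.894 3.663
v -0.464 -2.526 4.354
v 0.469 -3.612 3.441
v 0.508 -3.289 3.189
v 0.376 -2.981 2.95
v 0.098 -2.74 2.766
v -0.28 -2.609 2.668
v -0.692 -2.611 2.673
v -1.066 -2.744 2.781
v -1.338 -2.986 2.973
v -1.461 -3.296 3.215
v -1.414 -3.618 3.466
v -1.204 -3.899 3.682
v -0.869 -4.089 3.827
v -0.465 -4.155 3.874
v -0.063 -4.086 3.816
v 1.342 0.553 1.077
v 1.713 1.037 0.777
v 2.05 1.391 1.763
v 1.678 0.907 2.063
v 1.23 1.196 0.885
v 1.566 1.549 1.871
v 0.812 0.978 1.106
v 1.148 1.331 2.092
v 0.704 0.512 1.309
v 1.04 0.865 2.295
v 0.97 0.069 1.377
v 1.307 0.423 2.363
v 1.454 -0.089 1.269
v 1.79 0.264 2.255
v 1.872 0.129 1.048
v 2.208 0.482 2.034
v 1.98 0.595 0.845
v 2.316 0.948 1.831
f 2 1 4
f 2 4 3
f 4 1 5
f 4 5 3
f 5 1 6
f 5 6 3
f 6 1 7
f 6 7 3
f 7 1 8
f 7 8 3
f 8 1 9
f 8 9 3
f 9 1 10
f 9 10 3
f 10 1 2
f 10 2 3
f 12 11 14
f 12 14 13
f 14 11 15
f 14 15 13
f 15 11 16
f 15 16 13
f 16 11 17
f 16 17 13
f 17 11 18
f 17 18 13
f 18 11 19
f 18 19 13
f 19 11 20
f 19 20 13
f 20 11 21
f 20 21 13
f 21 11 22
f 21 22 13
f 22 11 23
f 22 23 13
f 23 11 24
f 23 24 13
f 24 11 25
f 24 25 13
f 25 11 26
f 25 26 13
f 26 11 27
f 26 27 13
f 27 11 12
f 27 12 13
f 29 28 32
f 29 32 30
f 30 32 33
f 30 33 31
f 32 28 34
f 32 34 33
f 33 34 35
f 33 35 31
f 34 28 36
f 34 36 35
f 35 36 37
f 35 37 31
f 36 28 38
f 36 38 37
f 37 38 39
f 37 39 31
f 38 28 40
f 38 40 39
f 39 40 41
f 39 41 31
f 40 28 42
f 40 42 41
f 41 42 43
f 41 43 31
f 42 28 44
f 42 44 43
f 43 44 45
f 43 45 31
f 44 28 29
f 44 29 45
f 45 29 30
f 45 30 31



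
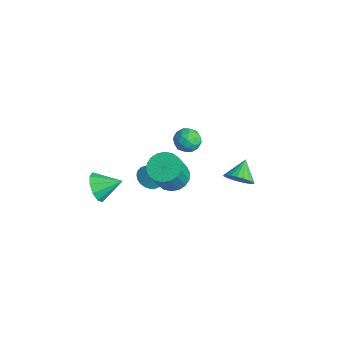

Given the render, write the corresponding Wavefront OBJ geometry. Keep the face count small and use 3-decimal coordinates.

v -1.092 -0.971 -4.485
v -0.62 -0.507 -4.838
v -0.348 -0.549 -2.935
v -0.844 -0.328 -4.779
v -1.105 -0.246 -4.676
v -1.365 -0.275 -4.544
v -1.582 -0.41 -4.402
v -1.726 -0.63 -4.273
v -1.772 -0.902 -4.177
v -1.716 -1.185 -4.127
v -1.564 -1.435 -4.132
v -1.34 -1.615 -4.19
v -1.079 -1.696 -4.294
v -0.82 -1.667 -4.426
v -0.602 -1.533 -4.567
v -0.458 -1.312 -4.696
v -0.412 -1.04 -4.793
v -0.468 -0.757 -4.842
v 2.371 -1.444 -0.793
v 3.182 -1.164 -0.934
v 3.721 -1.896 0.712
v 2.909 -2.176 0.853
v 3.019 -0.866 -0.748
v 3.558 -1.598 0.898
v 2.728 -0.682 -0.571
v 3.267 -1.415 1.075
v 2.366 -0.649 -0.438
v 2.905 -1.382 1.208
v 2.005 -0.774 -0.375
v 2.544 -1.507 1.271
v 1.716 -1.031 -0.395
v 2.255 -1.764 1.251
v 1.557 -1.37 -0.494
v 2.096 -2.103 1.152
v 1.559 -1.724 -0.652
v 2.098 -2.456 0.994
v 1.722 -2.022 -0.838
v 2.261 -2.754 0.808
v 2.013 -2.205 -1.015
v 2.552 -2.938 0.631
v 2.375 -2.238 -1.148
v 2.914 -2.971 0.498
v 2.736 -2.113 -1.211
v 3.275 -2.846 0.435
v 3.025 -1.856 -1.191
v 3.564 -2.589 0.455
v 3.184 -1.517 -1.092
v 3.723 -2.25 0.554
v -0.163 1.131 -0.775
v 0.378 0.707 -1.092
v -0.958 0.753 -1.628
v -0.417 0.329 -1.945
v -0.695 0.142 -1.266
v -0.204 0.376 -0.739
v -0.376 1.084 -1.981
v 0.115 1.318 -1.454
v 0.247 0.678 -1.837
v 0.049 0.096 -1.396
v -0.629 1.364 -1.324
v -0.827 0.782 -0.883
v 0.177 0.952 -0.859
v -0.757 0.508 -1.861
v -0.921 0.398 -1.462
v -0.602 0.149 -1.648
v -0.165 0.757 -0.651
v 0.153 0.508 -0.838
v -0.477 0.176 -0.94
v -0.733 0.952 -1.882
v -0.415 0.703 -2.069
v 0.022 1.311 -1.072
v 0.341 1.062 -1.258
v -0.103 1.284 -1.78
v 0.418 0.686 -1.483
v -0.049 0.464 -1.984
v -0.025 0.908 -2.005
v 0.263 1.045 -1.696
v 0.302 0.344 -1.224
v -0.165 0.122 -1.725
v -0.329 0.012 -1.326
v -0.04 0.149 -1.016
v 0.225 0.327 -1.661
v -0.415 1.338 -0.995
v -0.882 1.116 -1.496
v -0.54 1.311 -1.704
v -0.251 1.448 -1.394
v -0.531 0.996 -0.736
v -0.998 0.774 -1.237
v -0.843 0.415 -1.024
v -0.555 0.552 -0.715
v -0.805 1.133 -1.059
v -0.538 -4.148 -3.226
v 0.131 -4.209 -3.81
v 0.078 -3.052 -2.634
v -0.252 -3.878 -4.024
v -0.744 -3.649 -3.934
v -1.158 -3.612 -3.573
v -1.335 -3.779 -3.08
v -1.208 -4.087 -2.643
v -0.825 -4.418 -2.428
v -0.332 -4.647 -2.518
v 0.081 -4.684 -2.879
v 0.258 -4.517 -3.372
v 1.334 2.826 -4.204
v 1.666 2.533 -3.514
v 0.626 3.594 -3.536
v 1.876 2.791 -3.589
v 1.991 3.055 -3.771
v 1.994 3.28 -4.027
v 1.882 3.426 -4.314
v 1.675 3.468 -4.582
v 1.409 3.4 -4.785
v 1.131 3.232 -4.887
v 0.887 2.993 -4.871
v 0.721 2.726 -4.739
v 0.661 2.476 -4.515
v 0.717 2.287 -4.238
v 0.88 2.19 -3.954
v 1.121 2.204 -3.713
v 1.399 2.325 -3.558
f 2 1 4
f 2 4 3
f 4 1 5
f 4 5 3
f 5 1 6
f 5 6 3
f 6 1 7
f 6 7 3
f 7 1 8
f 7 8 3
f 8 1 9
f 8 9 3
f 9 1 10
f 9 10 3
f 10 1 11
f 10 11 3
f 11 1 12
f 11 12 3
f 12 1 13
f 12 13 3
f 13 1 14
f 13 14 3
f 14 1 15
f 14 15 3
f 15 1 16
f 15 16 3
f 16 1 17
f 16 17 3
f 17 1 18
f 17 18 3
f 18 1 2
f 18 2 3
f 20 19 23
f 20 23 21
f 21 23 24
f 21 24 22
f 23 19 25
f 23 25 24
f 24 25 26
f 24 26 22
f 25 19 27
f 25 27 26
f 26 27 28
f 26 28 22
f 27 19 29
f 27 29 28
f 28 29 30
f 28 30 22
f 29 19 31
f 29 31 30
f 30 31 32
f 30 32 22
f 31 19 33
f 31 33 32
f 32 33 34
f 32 34 22
f 33 19 35
f 33 35 34
f 34 35 36
f 34 36 22
f 35 19 37
f 35 37 36
f 36 37 38
f 36 38 22
f 37 19 39
f 37 39 38
f 38 39 40
f 38 40 22
f 39 19 41
f 39 41 40
f 40 41 42
f 40 42 22
f 41 19 43
f 41 43 42
f 42 43 44
f 42 44 22
f 43 19 45
f 43 45 44
f 44 45 46
f 44 46 22
f 45 19 47
f 45 47 46
f 46 47 48
f 46 48 22
f 47 19 20
f 47 20 48
f 48 20 21
f 48 21 22
f 49 86 65
f 86 60 89
f 65 89 54
f 86 89 65
f 49 65 61
f 65 54 66
f 61 66 50
f 65 66 61
f 49 61 70
f 61 50 71
f 70 71 56
f 61 71 70
f 49 70 82
f 70 56 85
f 82 85 59
f 70 85 82
f 49 82 86
f 82 59 90
f 86 90 60
f 82 90 86
f 50 66 77
f 66 54 80
f 77 80 58
f 66 80 77
f 54 89 67
f 89 60 88
f 67 88 53
f 89 88 67
f 60 90 87
f 90 59 83
f 87 83 51
f 90 83 87
f 59 85 84
f 85 56 72
f 84 72 55
f 85 72 84
f 56 71 76
f 71 50 73
f 76 73 57
f 71 73 76
f 52 78 64
f 78 58 79
f 64 79 53
f 78 79 64
f 52 64 62
f 64 53 63
f 62 63 51
f 64 63 62
f 52 62 69
f 62 51 68
f 69 68 55
f 62 68 69
f 52 69 74
f 69 55 75
f 74 75 57
f 69 75 74
f 52 74 78
f 74 57 81
f 78 81 58
f 74 81 78
f 53 79 67
f 79 58 80
f 67 80 54
f 79 80 67
f 51 63 87
f 63 53 88
f 87 88 60
f 63 88 87
f 55 68 84
f 68 51 83
f 84 83 59
f 68 83 84
f 57 75 76
f 75 55 72
f 76 72 56
f 75 72 76
f 58 81 77
f 81 57 73
f 77 73 50
f 81 73 77
f 92 91 94
f 92 94 93
f 94 91 95
f 94 95 93
f 95 91 96
f 95 96 93
f 96 91 97
f 96 97 93
f 97 91 98
f 97 98 93
f 98 91 99
f 98 99 93
f 99 91 100
f 99 100 93
f 100 91 101
f 100 101 93
f 101 91 102
f 101 102 93
f 102 91 92
f 102 92 93
f 104 103 106
f 104 106 105
f 106 103 107
f 106 107 105
f 107 103 108
f 107 108 105
f 108 103 109
f 108 109 105
f 109 103 110
f 109 110 105
f 110 103 111
f 110 111 105
f 111 103 112
f 111 112 105
f 112 103 113
f 112 113 105
f 113 103 114
f 113 114 105
f 114 103 115
f 114 115 105
f 115 103 116
f 115 116 105
f 116 103 117
f 116 117 105
f 117 103 118
f 117 118 105
f 118 103 119
f 118 119 105
f 119 103 104
f 119 104 105



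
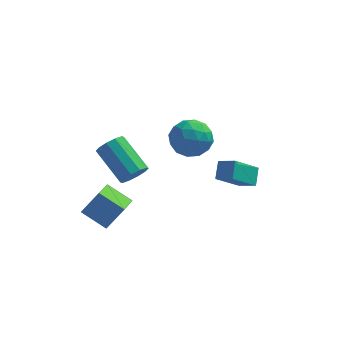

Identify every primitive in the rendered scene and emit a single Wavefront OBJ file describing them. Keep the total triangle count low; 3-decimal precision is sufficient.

v -2.496 -1.341 -1.536
v -2.11 -0.734 -1.71
v -3.398 0.408 -0.578
v -3.784 -0.199 -0.404
v -2.437 -0.789 -2.025
v -3.725 0.353 -0.893
v -2.786 -1.055 -2.154
v -4.074 0.087 -1.022
v -3.024 -1.43 -2.047
v -4.312 -0.289 -0.915
v -3.061 -1.771 -1.744
v -4.349 -0.63 -0.612
v -2.882 -1.948 -1.362
v -4.17 -0.806 -0.23
v -2.555 -1.893 -1.047
v -3.843 -0.751 0.085
v -2.206 -1.627 -0.918
v -3.494 -0.485 0.214
v -1.968 -1.251 -1.025
v -3.256 -0.11 0.107
v -1.931 -0.91 -1.328
v -3.219 0.231 -0.196
v -0.385 3.151 -0.89
v 0.405 3.13 -1.676
v -1.385 2.01 -1.864
v -0.595 1.989 -2.65
v -0.405 1.519 -1.658
v 0.213 2.225 -1.055
v -1.193 2.915 -2.485
v -0.575 3.621 -1.882
v -0.094 2.985 -2.662
v 0.392 2.122 -2.15
v -1.372 3.018 -1.39
v -0.886 2.155 -0.878
v 0.098 3.241 -1.197
v -1.078 1.899 -2.343
v -0.966 1.623 -1.759
v -0.502 1.611 -2.221
v -0.015 2.709 -0.832
v 0.449 2.697 -1.295
v -0.027 1.75 -1.284
v -1.429 2.443 -2.245
v -0.965 2.431 -2.708
v -0.478 3.529 -1.319
v -0.014 3.517 -1.781
v -0.953 3.39 -2.256
v 0.269 3.143 -2.239
v -0.319 2.472 -2.812
v -0.67 3.017 -2.714
v -0.307 3.431 -2.36
v 0.554 2.636 -1.938
v -0.033 1.965 -2.511
v 0.078 1.689 -1.928
v 0.441 2.104 -1.574
v 0.261 2.55 -2.518
v -0.947 3.175 -1.029
v -1.534 2.504 -1.602
v -1.421 3.036 -1.966
v -1.058 3.451 -1.612
v -0.661 2.668 -0.728
v -1.249 1.997 -1.301
v -0.673 1.709 -1.18
v -0.31 2.123 -0.826
v -1.241 2.59 -1.022
v -3.29 -2.148 -4.028
v -3.431 -3.439 -3.592
v -4.474 -1.784 -3.333
v -4.615 -3.075 -2.898
v -2.525 -1.845 -2.882
v -2.666 -3.136 -2.447
v -3.709 -1.481 -2.188
v -3.85 -2.772 -1.752
v 1.165 -1.826 -0.974
v 1.195 -1.089 -0.343
v 2.116 -0.956 -2.036
v 2.147 -0.219 -1.405
v 1.953 -2.201 -0.575
v 1.984 -1.464 0.056
v 2.905 -1.331 -1.637
v 2.935 -0.594 -1.006
f 2 1 5
f 2 5 3
f 3 5 6
f 3 6 4
f 5 1 7
f 5 7 6
f 6 7 8
f 6 8 4
f 7 1 9
f 7 9 8
f 8 9 10
f 8 10 4
f 9 1 11
f 9 11 10
f 10 11 12
f 10 12 4
f 11 1 13
f 11 13 12
f 12 13 14
f 12 14 4
f 13 1 15
f 13 15 14
f 14 15 16
f 14 16 4
f 15 1 17
f 15 17 16
f 16 17 18
f 16 18 4
f 17 1 19
f 17 19 18
f 18 19 20
f 18 20 4
f 19 1 21
f 19 21 20
f 20 21 22
f 20 22 4
f 21 1 2
f 21 2 22
f 22 2 3
f 22 3 4
f 23 60 39
f 60 34 63
f 39 63 28
f 60 63 39
f 23 39 35
f 39 28 40
f 35 40 24
f 39 40 35
f 23 35 44
f 35 24 45
f 44 45 30
f 35 45 44
f 23 44 56
f 44 30 59
f 56 59 33
f 44 59 56
f 23 56 60
f 56 33 64
f 60 64 34
f 56 64 60
f 24 40 51
f 40 28 54
f 51 54 32
f 40 54 51
f 28 63 41
f 63 34 62
f 41 62 27
f 63 62 41
f 34 64 61
f 64 33 57
f 61 57 25
f 64 57 61
f 33 59 58
f 59 30 46
f 58 46 29
f 59 46 58
f 30 45 50
f 45 24 47
f 50 47 31
f 45 47 50
f 26 52 38
f 52 32 53
f 38 53 27
f 52 53 38
f 26 38 36
f 38 27 37
f 36 37 25
f 38 37 36
f 26 36 43
f 36 25 42
f 43 42 29
f 36 42 43
f 26 43 48
f 43 29 49
f 48 49 31
f 43 49 48
f 26 48 52
f 48 31 55
f 52 55 32
f 48 55 52
f 27 53 41
f 53 32 54
f 41 54 28
f 53 54 41
f 25 37 61
f 37 27 62
f 61 62 34
f 37 62 61
f 29 42 58
f 42 25 57
f 58 57 33
f 42 57 58
f 31 49 50
f 49 29 46
f 50 46 30
f 49 46 50
f 32 55 51
f 55 31 47
f 51 47 24
f 55 47 51
f 66 68 65
f 69 66 65
f 65 68 67
f 67 69 65
f 66 72 68
f 70 66 69
f 70 72 66
f 68 72 67
f 71 69 67
f 67 72 71
f 71 70 69
f 72 70 71
f 74 76 73
f 77 74 73
f 73 76 75
f 75 77 73
f 74 80 76
f 78 74 77
f 78 80 74
f 76 80 75
f 79 77 75
f 75 80 79
f 79 78 77
f 80 78 79



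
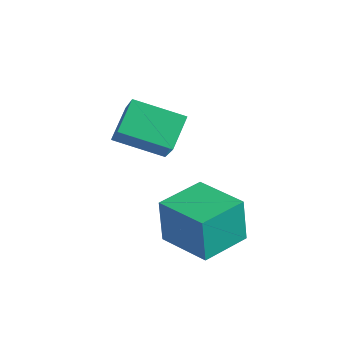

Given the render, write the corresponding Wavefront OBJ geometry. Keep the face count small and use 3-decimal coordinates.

v 1.063 -3.43 -3.063
v 0.825 -3.343 -1.382
v 1.178 -1.605 -3.141
v 0.941 -1.518 -1.459
v 3.019 -3.542 -2.781
v 2.782 -3.455 -1.099
v 3.135 -1.717 -2.858
v 2.897 -1.63 -1.177
v -0.919 -3.393 1.199
v -1.293 -2.321 1.966
v -1.882 -2.737 -0.186
v -2.256 -1.665 0.581
v 0.596 -2.435 0.599
v 0.222 -1.363 1.366
v -0.367 -1.779 -0.786
v -0.741 -0.707 -0.019
f 2 4 1
f 5 2 1
f 1 4 3
f 3 5 1
f 2 8 4
f 6 2 5
f 6 8 2
f 4 8 3
f 7 5 3
f 3 8 7
f 7 6 5
f 8 6 7
f 10 12 9
f 13 10 9
f 9 12 11
f 11 13 9
f 10 16 12
f 14 10 13
f 14 16 10
f 12 16 11
f 15 13 11
f 11 16 15
f 15 14 13
f 16 14 15



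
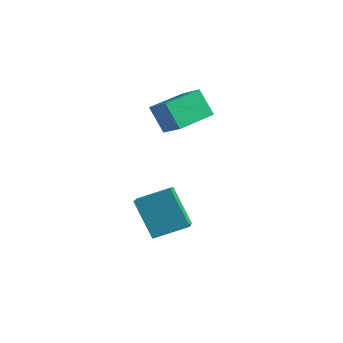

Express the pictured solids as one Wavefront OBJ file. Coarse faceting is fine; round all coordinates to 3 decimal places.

v -0.114 0.028 -1.271
v 0.582 -0.849 -0.761
v 0.635 0.882 -0.824
v 1.331 0.005 -0.314
v 0.729 -0.045 -2.546
v 1.425 -0.922 -2.036
v 1.478 0.809 -2.099
v 2.174 -0.068 -1.589
v -0.26 1.43 1.079
v -0.825 1.384 2.022
v -0.129 2.877 1.229
v -0.693 2.83 2.172
v 0.533 1.31 1.548
v -0.031 1.263 2.491
v 0.665 2.756 1.698
v 0.1 2.71 2.641
f 2 4 1
f 5 2 1
f 1 4 3
f 3 5 1
f 2 8 4
f 6 2 5
f 6 8 2
f 4 8 3
f 7 5 3
f 3 8 7
f 7 6 5
f 8 6 7
f 10 12 9
f 13 10 9
f 9 12 11
f 11 13 9
f 10 16 12
f 14 10 13
f 14 16 10
f 12 16 11
f 15 13 11
f 11 16 15
f 15 14 13
f 16 14 15



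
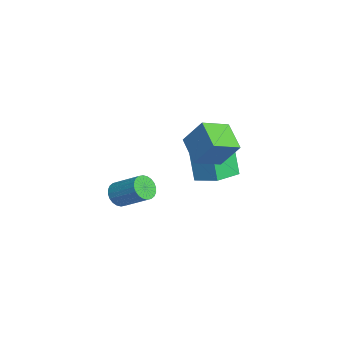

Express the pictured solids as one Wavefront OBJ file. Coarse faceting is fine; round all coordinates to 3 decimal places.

v 0.497 2.174 1.575
v 1.028 0.987 2.093
v -0.786 1.875 2.204
v -0.255 0.688 2.723
v 0.935 2.912 2.817
v 1.466 1.725 3.336
v -0.348 2.613 3.447
v 0.183 1.426 3.965
v -2.355 2.428 -0.878
v -2.929 2.285 0.435
v -1.54 3.292 -0.428
v -2.114 3.149 0.885
v -1.366 1.331 -0.565
v -1.94 1.188 0.748
v -0.551 2.195 -0.115
v -1.125 2.052 1.198
v -3.425 -1.721 -2.587
v -3.115 -1.488 -3.134
v -2.265 -0.426 -2.2
v -2.575 -0.659 -1.653
v -3.324 -1.331 -3.122
v -2.474 -0.269 -2.188
v -3.548 -1.233 -3.03
v -2.698 -0.171 -2.096
v -3.753 -1.21 -2.87
v -2.903 -0.148 -1.936
v -3.908 -1.264 -2.667
v -3.059 -0.202 -1.733
v -3.99 -1.388 -2.451
v -3.14 -0.326 -1.517
v -3.986 -1.562 -2.257
v -3.136 -0.5 -1.323
v -3.896 -1.761 -2.113
v -3.046 -0.699 -1.179
v -3.735 -1.954 -2.04
v -2.885 -0.892 -1.106
v -3.526 -2.111 -2.052
v -2.676 -1.049 -1.118
v -3.302 -2.209 -2.144
v -2.452 -1.147 -1.21
v -3.097 -2.232 -2.304
v -2.247 -1.17 -1.37
v -2.941 -2.178 -2.507
v -2.092 -1.116 -1.573
v -2.86 -2.054 -2.723
v -2.01 -0.992 -1.789
v -2.864 -1.88 -2.917
v -2.014 -0.818 -1.983
v -2.954 -1.681 -3.061
v -2.104 -0.619 -2.127
f 2 4 1
f 5 2 1
f 1 4 3
f 3 5 1
f 2 8 4
f 6 2 5
f 6 8 2
f 4 8 3
f 7 5 3
f 3 8 7
f 7 6 5
f 8 6 7
f 10 12 9
f 13 10 9
f 9 12 11
f 11 13 9
f 10 16 12
f 14 10 13
f 14 16 10
f 12 16 11
f 15 13 11
f 11 16 15
f 15 14 13
f 16 14 15
f 18 17 21
f 18 21 19
f 19 21 22
f 19 22 20
f 21 17 23
f 21 23 22
f 22 23 24
f 22 24 20
f 23 17 25
f 23 25 24
f 24 25 26
f 24 26 20
f 25 17 27
f 25 27 26
f 26 27 28
f 26 28 20
f 27 17 29
f 27 29 28
f 28 29 30
f 28 30 20
f 29 17 31
f 29 31 30
f 30 31 32
f 30 32 20
f 31 17 33
f 31 33 32
f 32 33 34
f 32 34 20
f 33 17 35
f 33 35 34
f 34 35 36
f 34 36 20
f 35 17 37
f 35 37 36
f 36 37 38
f 36 38 20
f 37 17 39
f 37 39 38
f 38 39 40
f 38 40 20
f 39 17 41
f 39 41 40
f 40 41 42
f 40 42 20
f 41 17 43
f 41 43 42
f 42 43 44
f 42 44 20
f 43 17 45
f 43 45 44
f 44 45 46
f 44 46 20
f 45 17 47
f 45 47 46
f 46 47 48
f 46 48 20
f 47 17 49
f 47 49 48
f 48 49 50
f 48 50 20
f 49 17 18
f 49 18 50
f 50 18 19
f 50 19 20



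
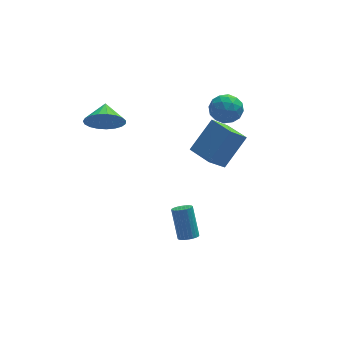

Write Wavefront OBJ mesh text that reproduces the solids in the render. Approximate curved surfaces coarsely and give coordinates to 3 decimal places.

v -2.915 1.692 1.855
v -2.436 1.225 2.651
v -2.685 2.728 2.325
v -2.111 1.28 2.37
v -1.926 1.406 2
v -1.912 1.582 1.606
v -2.071 1.777 1.254
v -2.376 1.957 1.006
v -2.775 2.092 0.905
v -3.197 2.157 0.969
v -3.571 2.142 1.185
v -3.832 2.05 1.518
v -3.934 1.895 1.909
v -3.86 1.705 2.29
v -3.623 1.514 2.596
v -3.263 1.353 2.775
v -2.843 1.25 2.794
v -0.009 -3.908 -2.458
v 0.305 -4.235 -2.224
v 0.183 -3.339 -0.808
v -0.131 -3.012 -1.042
v 0.434 -4.102 -2.297
v 0.313 -3.206 -0.881
v 0.496 -3.94 -2.395
v 0.374 -3.044 -0.978
v 0.481 -3.773 -2.502
v 0.359 -2.877 -1.085
v 0.391 -3.626 -2.602
v 0.269 -2.73 -1.186
v 0.24 -3.523 -2.68
v 0.119 -2.627 -1.264
v 0.051 -3.478 -2.725
v -0.07 -2.582 -1.309
v -0.146 -3.498 -2.729
v -0.268 -2.602 -1.313
v -0.323 -3.581 -2.692
v -0.445 -2.685 -1.276
v -0.453 -3.714 -2.619
v -0.574 -2.818 -1.203
v -0.514 -3.876 -2.522
v -0.636 -2.98 -1.105
v -0.499 -4.043 -2.415
v -0.621 -3.147 -0.998
v -0.409 -4.19 -2.314
v -0.531 -3.294 -0.898
v -0.259 -4.293 -2.236
v -0.38 -3.397 -0.82
v -0.07 -4.338 -2.191
v -0.191 -3.442 -0.775
v 0.128 -4.318 -2.187
v 0.006 -3.422 -0.771
v 2.302 1.836 1.325
v 2.826 2.569 1.243
v 3.394 1.131 1.997
v 3.918 1.864 1.915
v 3.207 1.876 2.474
v 2.533 2.312 2.059
v 3.687 1.388 1.181
v 3.013 1.824 0.766
v 3.682 2.292 1.154
v 3.385 2.593 1.953
v 2.835 1.107 1.287
v 2.538 1.408 2.086
v 2.468 2.265 1.225
v 3.752 1.435 2.015
v 3.334 1.443 2.344
v 3.642 1.873 2.295
v 2.296 2.114 1.705
v 2.604 2.544 1.657
v 2.828 2.137 2.38
v 3.616 1.156 1.583
v 3.924 1.586 1.535
v 2.578 1.827 0.945
v 2.886 2.257 0.896
v 3.392 1.563 0.86
v 3.279 2.532 1.125
v 3.921 2.118 1.519
v 3.786 1.838 1.088
v 3.389 2.094 0.844
v 3.105 2.71 1.594
v 3.747 2.295 1.989
v 3.329 2.302 2.318
v 2.933 2.559 2.074
v 3.608 2.547 1.542
v 2.473 1.405 1.251
v 3.115 0.99 1.646
v 3.287 1.141 1.166
v 2.891 1.398 0.922
v 2.299 1.582 1.721
v 2.941 1.168 2.115
v 2.831 1.606 2.396
v 2.434 1.862 2.152
v 2.612 1.153 1.698
v 2.793 0.61 -1.824
v 1.904 0.25 -0.903
v 2.144 1.958 -1.923
v 1.255 1.598 -1.002
v 4.045 1.322 -0.338
v 3.156 0.962 0.583
v 3.396 2.67 -0.437
v 2.507 2.31 0.484
f 2 1 4
f 2 4 3
f 4 1 5
f 4 5 3
f 5 1 6
f 5 6 3
f 6 1 7
f 6 7 3
f 7 1 8
f 7 8 3
f 8 1 9
f 8 9 3
f 9 1 10
f 9 10 3
f 10 1 11
f 10 11 3
f 11 1 12
f 11 12 3
f 12 1 13
f 12 13 3
f 13 1 14
f 13 14 3
f 14 1 15
f 14 15 3
f 15 1 16
f 15 16 3
f 16 1 17
f 16 17 3
f 17 1 2
f 17 2 3
f 19 18 22
f 19 22 20
f 20 22 23
f 20 23 21
f 22 18 24
f 22 24 23
f 23 24 25
f 23 25 21
f 24 18 26
f 24 26 25
f 25 26 27
f 25 27 21
f 26 18 28
f 26 28 27
f 27 28 29
f 27 29 21
f 28 18 30
f 28 30 29
f 29 30 31
f 29 31 21
f 30 18 32
f 30 32 31
f 31 32 33
f 31 33 21
f 32 18 34
f 32 34 33
f 33 34 35
f 33 35 21
f 34 18 36
f 34 36 35
f 35 36 37
f 35 37 21
f 36 18 38
f 36 38 37
f 37 38 39
f 37 39 21
f 38 18 40
f 38 40 39
f 39 40 41
f 39 41 21
f 40 18 42
f 40 42 41
f 41 42 43
f 41 43 21
f 42 18 44
f 42 44 43
f 43 44 45
f 43 45 21
f 44 18 46
f 44 46 45
f 45 46 47
f 45 47 21
f 46 18 48
f 46 48 47
f 47 48 49
f 47 49 21
f 48 18 50
f 48 50 49
f 49 50 51
f 49 51 21
f 50 18 19
f 50 19 51
f 51 19 20
f 51 20 21
f 52 89 68
f 89 63 92
f 68 92 57
f 89 92 68
f 52 68 64
f 68 57 69
f 64 69 53
f 68 69 64
f 52 64 73
f 64 53 74
f 73 74 59
f 64 74 73
f 52 73 85
f 73 59 88
f 85 88 62
f 73 88 85
f 52 85 89
f 85 62 93
f 89 93 63
f 85 93 89
f 53 69 80
f 69 57 83
f 80 83 61
f 69 83 80
f 57 92 70
f 92 63 91
f 70 91 56
f 92 91 70
f 63 93 90
f 93 62 86
f 90 86 54
f 93 86 90
f 62 88 87
f 88 59 75
f 87 75 58
f 88 75 87
f 59 74 79
f 74 53 76
f 79 76 60
f 74 76 79
f 55 81 67
f 81 61 82
f 67 82 56
f 81 82 67
f 55 67 65
f 67 56 66
f 65 66 54
f 67 66 65
f 55 65 72
f 65 54 71
f 72 71 58
f 65 71 72
f 55 72 77
f 72 58 78
f 77 78 60
f 72 78 77
f 55 77 81
f 77 60 84
f 81 84 61
f 77 84 81
f 56 82 70
f 82 61 83
f 70 83 57
f 82 83 70
f 54 66 90
f 66 56 91
f 90 91 63
f 66 91 90
f 58 71 87
f 71 54 86
f 87 86 62
f 71 86 87
f 60 78 79
f 78 58 75
f 79 75 59
f 78 75 79
f 61 84 80
f 84 60 76
f 80 76 53
f 84 76 80
f 95 97 94
f 98 95 94
f 94 97 96
f 96 98 94
f 95 101 97
f 99 95 98
f 99 101 95
f 97 101 96
f 100 98 96
f 96 101 100
f 100 99 98
f 101 99 100



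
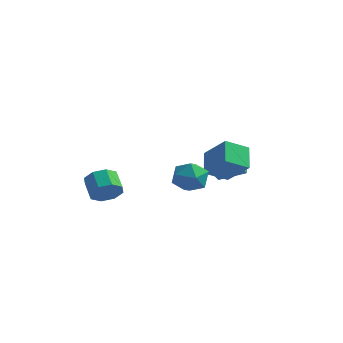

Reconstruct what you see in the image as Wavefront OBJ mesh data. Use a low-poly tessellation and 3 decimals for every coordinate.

v 1.511 -1.161 -0.89
v 2.18 -0.969 0.124
v 2.48 -2.871 -1.204
v 3.149 -2.679 -0.19
v 1.949 -2.933 -0.097
v 1.35 -1.876 0.097
v 3.31 -1.964 -1.177
v 2.711 -0.907 -0.983
v 3.291 -1.465 -0.053
v 2.45 -2.064 0.615
v 2.21 -1.776 -1.695
v 1.369 -2.375 -1.027
v 1.467 3.06 -2.628
v 1.165 2.323 -1.564
v 1.091 3.833 -2.199
v 0.79 3.095 -1.135
v 3.17 3.465 -1.865
v 2.869 2.727 -0.801
v 2.795 4.237 -1.436
v 2.493 3.5 -0.372
v -3.335 -1.977 -2.941
v -2.777 -2.235 -2.052
v -3.688 -1.44 -1.251
v -4.245 -1.183 -2.139
v -2.496 -1.547 -2.414
v -3.406 -0.753 -1.613
v -2.706 -1.111 -3.084
v -3.616 -0.317 -2.283
v -3.284 -1.183 -3.671
v -4.194 -0.388 -2.869
v -3.892 -1.72 -3.829
v -4.803 -0.925 -3.028
v -4.174 -2.407 -3.467
v -5.084 -1.613 -2.666
v -3.964 -2.843 -2.797
v -4.874 -2.049 -1.996
v -3.386 -2.772 -2.211
v -4.296 -1.977 -1.409
v 3.958 -0.69 0.634
v 3.288 0.523 1.734
v 2.333 -0.304 -0.782
v 1.662 0.909 0.318
v 4.898 0.511 -0.118
v 4.227 1.724 0.982
v 3.272 0.897 -1.534
v 2.602 2.11 -0.434
f 1 12 6
f 1 6 2
f 1 2 8
f 1 8 11
f 1 11 12
f 2 6 10
f 6 12 5
f 12 11 3
f 11 8 7
f 8 2 9
f 4 10 5
f 4 5 3
f 4 3 7
f 4 7 9
f 4 9 10
f 5 10 6
f 3 5 12
f 7 3 11
f 9 7 8
f 10 9 2
f 14 16 13
f 17 14 13
f 13 16 15
f 15 17 13
f 14 20 16
f 18 14 17
f 18 20 14
f 16 20 15
f 19 17 15
f 15 20 19
f 19 18 17
f 20 18 19
f 22 21 25
f 22 25 23
f 23 25 26
f 23 26 24
f 25 21 27
f 25 27 26
f 26 27 28
f 26 28 24
f 27 21 29
f 27 29 28
f 28 29 30
f 28 30 24
f 29 21 31
f 29 31 30
f 30 31 32
f 30 32 24
f 31 21 33
f 31 33 32
f 32 33 34
f 32 34 24
f 33 21 35
f 33 35 34
f 34 35 36
f 34 36 24
f 35 21 37
f 35 37 36
f 36 37 38
f 36 38 24
f 37 21 22
f 37 22 38
f 38 22 23
f 38 23 24
f 40 42 39
f 43 40 39
f 39 42 41
f 41 43 39
f 40 46 42
f 44 40 43
f 44 46 40
f 42 46 41
f 45 43 41
f 41 46 45
f 45 44 43
f 46 44 45



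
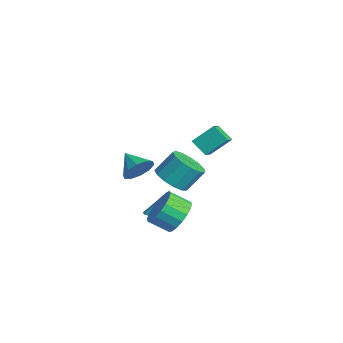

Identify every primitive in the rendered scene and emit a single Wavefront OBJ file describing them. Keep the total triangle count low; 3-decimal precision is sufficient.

v 3.819 0.962 -1.734
v 4.519 0.287 -2.154
v 4.022 -0.658 -1.467
v 3.321 0.018 -1.046
v 4.744 0.447 -1.772
v 4.247 -0.498 -1.084
v 4.786 0.709 -1.382
v 4.288 -0.236 -0.694
v 4.636 1.021 -1.061
v 4.138 0.076 -0.374
v 4.324 1.322 -0.874
v 3.827 0.377 -0.187
v 3.912 1.551 -0.857
v 3.415 0.606 -0.17
v 3.482 1.664 -1.014
v 2.984 0.719 -0.326
v 3.118 1.638 -1.313
v 2.621 0.693 -0.626
v 2.893 1.478 -1.696
v 2.396 0.533 -1.008
v 2.852 1.216 -2.086
v 2.354 0.271 -1.398
v 3.002 0.904 -2.406
v 2.504 -0.041 -1.719
v 3.313 0.603 -2.593
v 2.816 -0.342 -1.906
v 3.725 0.374 -2.61
v 3.228 -0.571 -1.923
v 4.156 0.261 -2.454
v 3.658 -0.684 -1.766
v -2.546 1.082 -2.191
v -2.06 0.804 -1.411
v -3.794 0.758 -1.529
v -2.181 1.383 -1.356
v -2.441 1.846 -1.62
v -2.741 2.018 -2.102
v -2.966 1.832 -2.618
v -3.031 1.359 -2.971
v -2.91 0.781 -3.026
v -2.65 0.318 -2.762
v -2.35 0.146 -2.28
v -2.125 0.332 -1.764
v 1.798 0.845 -2.956
v 2.694 1.469 -2.829
v 1.222 1.375 -1.504
v 2.158 1.859 -3.184
v 1.452 1.775 -3.432
v 0.909 1.255 -3.458
v 0.781 0.544 -3.249
v 1.129 -0.027 -2.903
v 1.79 -0.189 -2.582
v 2.454 0.132 -2.437
v 2.811 0.787 -2.534
v -1.197 2.377 -2.432
v -0.493 1.733 -1.926
v -0.439 2.739 -0.722
v -1.143 3.383 -1.228
v -0.163 2.118 -2.262
v -0.108 3.124 -1.058
v -0.16 2.585 -2.652
v -0.106 3.591 -1.448
v -0.487 2.986 -2.972
v -0.433 3.992 -1.768
v -1.039 3.193 -3.121
v -0.985 4.199 -1.917
v -1.642 3.142 -3.051
v -1.588 4.148 -1.847
v -2.103 2.848 -2.785
v -2.049 3.854 -1.58
v -2.276 2.404 -2.406
v -2.222 3.41 -1.202
v -2.107 1.952 -2.036
v -2.053 2.958 -0.832
v -1.649 1.634 -1.791
v -1.595 2.64 -0.587
v -1.047 1.553 -1.75
v -0.993 2.559 -0.546
v 1.121 2.628 1.853
v 1.306 3.745 2.822
v 0.413 3.182 1.35
v 0.598 4.299 2.319
v 1.922 3.061 1.201
v 2.107 4.178 2.17
v 1.214 3.615 0.698
v 1.399 4.732 1.667
f 2 1 5
f 2 5 3
f 3 5 6
f 3 6 4
f 5 1 7
f 5 7 6
f 6 7 8
f 6 8 4
f 7 1 9
f 7 9 8
f 8 9 10
f 8 10 4
f 9 1 11
f 9 11 10
f 10 11 12
f 10 12 4
f 11 1 13
f 11 13 12
f 12 13 14
f 12 14 4
f 13 1 15
f 13 15 14
f 14 15 16
f 14 16 4
f 15 1 17
f 15 17 16
f 16 17 18
f 16 18 4
f 17 1 19
f 17 19 18
f 18 19 20
f 18 20 4
f 19 1 21
f 19 21 20
f 20 21 22
f 20 22 4
f 21 1 23
f 21 23 22
f 22 23 24
f 22 24 4
f 23 1 25
f 23 25 24
f 24 25 26
f 24 26 4
f 25 1 27
f 25 27 26
f 26 27 28
f 26 28 4
f 27 1 29
f 27 29 28
f 28 29 30
f 28 30 4
f 29 1 2
f 29 2 30
f 30 2 3
f 30 3 4
f 32 31 34
f 32 34 33
f 34 31 35
f 34 35 33
f 35 31 36
f 35 36 33
f 36 31 37
f 36 37 33
f 37 31 38
f 37 38 33
f 38 31 39
f 38 39 33
f 39 31 40
f 39 40 33
f 40 31 41
f 40 41 33
f 41 31 42
f 41 42 33
f 42 31 32
f 42 32 33
f 44 43 46
f 44 46 45
f 46 43 47
f 46 47 45
f 47 43 48
f 47 48 45
f 48 43 49
f 48 49 45
f 49 43 50
f 49 50 45
f 50 43 51
f 50 51 45
f 51 43 52
f 51 52 45
f 52 43 53
f 52 53 45
f 53 43 44
f 53 44 45
f 55 54 58
f 55 58 56
f 56 58 59
f 56 59 57
f 58 54 60
f 58 60 59
f 59 60 61
f 59 61 57
f 60 54 62
f 60 62 61
f 61 62 63
f 61 63 57
f 62 54 64
f 62 64 63
f 63 64 65
f 63 65 57
f 64 54 66
f 64 66 65
f 65 66 67
f 65 67 57
f 66 54 68
f 66 68 67
f 67 68 69
f 67 69 57
f 68 54 70
f 68 70 69
f 69 70 71
f 69 71 57
f 70 54 72
f 70 72 71
f 71 72 73
f 71 73 57
f 72 54 74
f 72 74 73
f 73 74 75
f 73 75 57
f 74 54 76
f 74 76 75
f 75 76 77
f 75 77 57
f 76 54 55
f 76 55 77
f 77 55 56
f 77 56 57
f 79 81 78
f 82 79 78
f 78 81 80
f 80 82 78
f 79 85 81
f 83 79 82
f 83 85 79
f 81 85 80
f 84 82 80
f 80 85 84
f 84 83 82
f 85 83 84



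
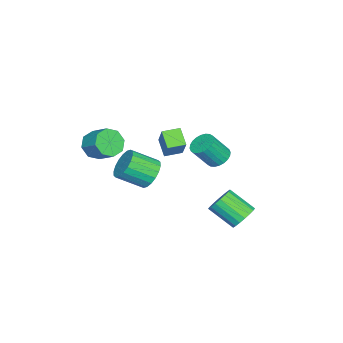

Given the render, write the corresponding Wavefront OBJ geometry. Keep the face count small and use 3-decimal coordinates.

v 2.311 -2.796 3.403
v 2.997 -3.272 3.562
v 3.475 -2.36 4.235
v 2.789 -1.884 4.077
v 3.064 -2.911 3.025
v 3.541 -1.999 3.698
v 2.69 -2.482 2.71
v 3.167 -1.57 3.383
v 2.094 -2.237 2.801
v 2.571 -1.325 3.474
v 1.625 -2.32 3.245
v 2.103 -1.408 3.918
v 1.559 -2.681 3.782
v 2.036 -1.769 4.455
v 1.933 -3.11 4.097
v 2.41 -2.198 4.77
v 2.529 -3.355 4.006
v 3.006 -2.443 4.679
v -1.251 3.629 -2.846
v -0.454 3.46 -2.937
v -0.631 2.102 -1.965
v -1.429 2.271 -1.874
v -0.459 3.673 -2.641
v -0.636 2.315 -1.668
v -0.62 3.877 -2.385
v -0.798 2.519 -1.412
v -0.907 4.032 -2.221
v -1.084 2.674 -1.248
v -1.262 4.107 -2.18
v -1.439 2.749 -1.208
v -1.614 4.088 -2.272
v -1.792 2.73 -1.299
v -1.895 3.978 -2.477
v -2.073 2.619 -1.504
v -2.049 3.798 -2.755
v -2.226 2.44 -1.783
v -2.044 3.585 -3.052
v -2.221 2.227 -2.079
v -1.882 3.381 -3.308
v -2.06 2.023 -2.335
v -1.596 3.226 -3.472
v -1.773 1.868 -2.499
v -1.241 3.151 -3.512
v -1.418 1.793 -2.54
v -0.888 3.17 -3.421
v -1.066 1.812 -2.448
v -0.607 3.281 -3.216
v -0.785 1.922 -2.243
v -4.096 1.367 -0.607
v -3.422 1.388 -0.913
v -2.831 0.674 0.342
v -3.504 0.653 0.647
v -3.427 1.638 -0.769
v -2.835 0.924 0.486
v -3.533 1.847 -0.6
v -2.941 1.133 0.655
v -3.724 1.982 -0.433
v -3.133 1.269 0.822
v -3.973 2.024 -0.291
v -3.381 1.311 0.963
v -4.24 1.966 -0.198
v -3.648 1.253 1.056
v -4.485 1.817 -0.168
v -3.893 1.104 1.087
v -4.671 1.599 -0.204
v -4.079 0.886 1.051
v -4.769 1.346 -0.302
v -4.178 0.632 0.953
v -4.765 1.096 -0.446
v -4.173 0.382 0.809
v -4.659 0.887 -0.615
v -4.067 0.173 0.64
v -4.467 0.751 -0.782
v -3.876 0.038 0.473
v -4.219 0.709 -0.923
v -3.627 -0.004 0.331
v -3.952 0.767 -1.016
v -3.36 0.054 0.238
v -3.707 0.916 -1.047
v -3.115 0.203 0.208
v -3.521 1.134 -1.011
v -2.929 0.421 0.244
v -2.332 -1.683 -1.448
v -1.884 -1.089 -0.857
v -1.321 -2.382 0.018
v -1.768 -2.977 -0.572
v -2.264 -1.132 -0.677
v -1.701 -2.425 0.199
v -2.658 -1.285 -0.649
v -2.095 -2.578 0.226
v -2.986 -1.517 -0.78
v -2.423 -2.81 0.095
v -3.185 -1.781 -1.043
v -2.622 -3.074 -0.167
v -3.215 -2.026 -1.386
v -2.652 -3.32 -0.51
v -3.07 -2.204 -1.741
v -2.507 -3.497 -0.866
v -2.779 -2.278 -2.038
v -2.216 -3.571 -1.163
v -2.399 -2.235 -2.219
v -1.836 -3.528 -1.343
v -2.005 -2.082 -2.246
v -1.442 -3.375 -1.371
v -1.677 -1.85 -2.115
v -1.114 -3.143 -1.24
v -1.478 -1.586 -1.853
v -0.915 -2.879 -0.977
v -1.448 -1.34 -1.51
v -0.885 -2.634 -0.634
v -1.593 -1.163 -1.154
v -1.03 -2.456 -0.279
v -1.428 -0.642 0.709
v -2.093 -1.177 1.402
v -1.972 0.145 0.794
v -2.637 -0.391 1.487
v -0.483 -0.129 2.013
v -1.148 -0.665 2.706
v -1.027 0.657 2.098
v -1.692 0.122 2.791
f 2 1 5
f 2 5 3
f 3 5 6
f 3 6 4
f 5 1 7
f 5 7 6
f 6 7 8
f 6 8 4
f 7 1 9
f 7 9 8
f 8 9 10
f 8 10 4
f 9 1 11
f 9 11 10
f 10 11 12
f 10 12 4
f 11 1 13
f 11 13 12
f 12 13 14
f 12 14 4
f 13 1 15
f 13 15 14
f 14 15 16
f 14 16 4
f 15 1 17
f 15 17 16
f 16 17 18
f 16 18 4
f 17 1 2
f 17 2 18
f 18 2 3
f 18 3 4
f 20 19 23
f 20 23 21
f 21 23 24
f 21 24 22
f 23 19 25
f 23 25 24
f 24 25 26
f 24 26 22
f 25 19 27
f 25 27 26
f 26 27 28
f 26 28 22
f 27 19 29
f 27 29 28
f 28 29 30
f 28 30 22
f 29 19 31
f 29 31 30
f 30 31 32
f 30 32 22
f 31 19 33
f 31 33 32
f 32 33 34
f 32 34 22
f 33 19 35
f 33 35 34
f 34 35 36
f 34 36 22
f 35 19 37
f 35 37 36
f 36 37 38
f 36 38 22
f 37 19 39
f 37 39 38
f 38 39 40
f 38 40 22
f 39 19 41
f 39 41 40
f 40 41 42
f 40 42 22
f 41 19 43
f 41 43 42
f 42 43 44
f 42 44 22
f 43 19 45
f 43 45 44
f 44 45 46
f 44 46 22
f 45 19 47
f 45 47 46
f 46 47 48
f 46 48 22
f 47 19 20
f 47 20 48
f 48 20 21
f 48 21 22
f 50 49 53
f 50 53 51
f 51 53 54
f 51 54 52
f 53 49 55
f 53 55 54
f 54 55 56
f 54 56 52
f 55 49 57
f 55 57 56
f 56 57 58
f 56 58 52
f 57 49 59
f 57 59 58
f 58 59 60
f 58 60 52
f 59 49 61
f 59 61 60
f 60 61 62
f 60 62 52
f 61 49 63
f 61 63 62
f 62 63 64
f 62 64 52
f 63 49 65
f 63 65 64
f 64 65 66
f 64 66 52
f 65 49 67
f 65 67 66
f 66 67 68
f 66 68 52
f 67 49 69
f 67 69 68
f 68 69 70
f 68 70 52
f 69 49 71
f 69 71 70
f 70 71 72
f 70 72 52
f 71 49 73
f 71 73 72
f 72 73 74
f 72 74 52
f 73 49 75
f 73 75 74
f 74 75 76
f 74 76 52
f 75 49 77
f 75 77 76
f 76 77 78
f 76 78 52
f 77 49 79
f 77 79 78
f 78 79 80
f 78 80 52
f 79 49 81
f 79 81 80
f 80 81 82
f 80 82 52
f 81 49 50
f 81 50 82
f 82 50 51
f 82 51 52
f 84 83 87
f 84 87 85
f 85 87 88
f 85 88 86
f 87 83 89
f 87 89 88
f 88 89 90
f 88 90 86
f 89 83 91
f 89 91 90
f 90 91 92
f 90 92 86
f 91 83 93
f 91 93 92
f 92 93 94
f 92 94 86
f 93 83 95
f 93 95 94
f 94 95 96
f 94 96 86
f 95 83 97
f 95 97 96
f 96 97 98
f 96 98 86
f 97 83 99
f 97 99 98
f 98 99 100
f 98 100 86
f 99 83 101
f 99 101 100
f 100 101 102
f 100 102 86
f 101 83 103
f 101 103 102
f 102 103 104
f 102 104 86
f 103 83 105
f 103 105 104
f 104 105 106
f 104 106 86
f 105 83 107
f 105 107 106
f 106 107 108
f 106 108 86
f 107 83 109
f 107 109 108
f 108 109 110
f 108 110 86
f 109 83 111
f 109 111 110
f 110 111 112
f 110 112 86
f 111 83 84
f 111 84 112
f 112 84 85
f 112 85 86
f 114 116 113
f 117 114 113
f 113 116 115
f 115 117 113
f 114 120 116
f 118 114 117
f 118 120 114
f 116 120 115
f 119 117 115
f 115 120 119
f 119 118 117
f 120 118 119

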